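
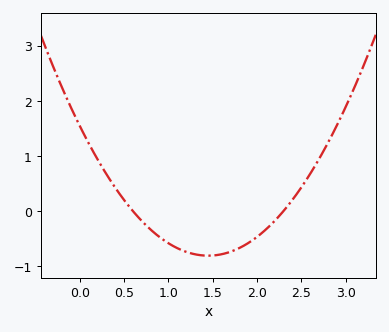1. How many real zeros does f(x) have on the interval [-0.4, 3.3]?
2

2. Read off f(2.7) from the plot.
0.941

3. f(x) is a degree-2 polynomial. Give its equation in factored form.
y = 1.12(x - 0.6)(x - 2.3)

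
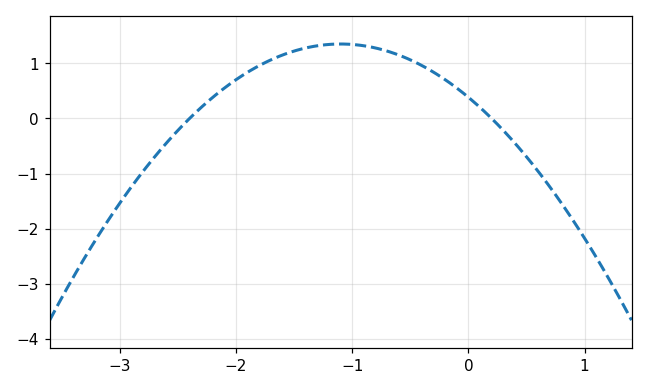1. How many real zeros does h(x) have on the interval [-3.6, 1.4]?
2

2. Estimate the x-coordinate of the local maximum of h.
-1.1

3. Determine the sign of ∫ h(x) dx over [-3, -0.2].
positive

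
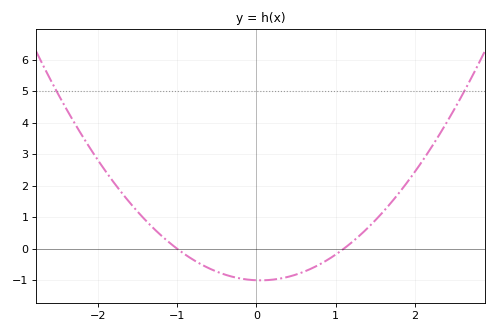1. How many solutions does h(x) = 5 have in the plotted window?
2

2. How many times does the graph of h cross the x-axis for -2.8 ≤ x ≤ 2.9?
2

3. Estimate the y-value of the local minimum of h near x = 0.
-1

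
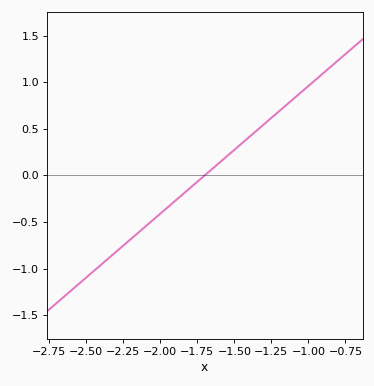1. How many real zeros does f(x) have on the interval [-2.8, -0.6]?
1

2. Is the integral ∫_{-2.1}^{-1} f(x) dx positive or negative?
positive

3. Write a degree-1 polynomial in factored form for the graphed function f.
y = 1.37(x + 1.7)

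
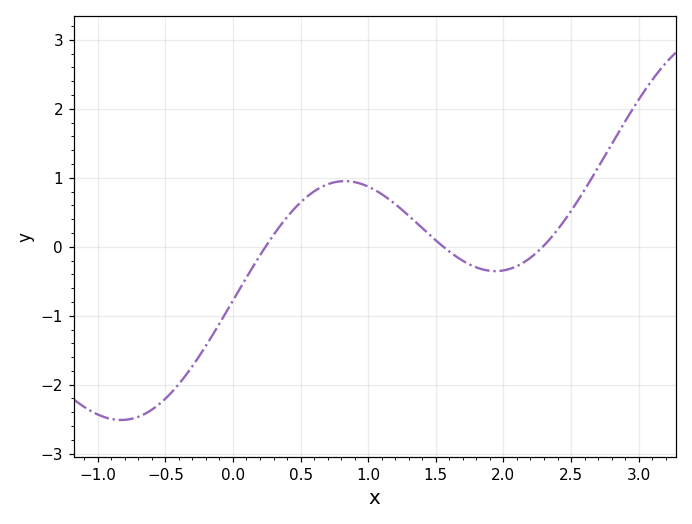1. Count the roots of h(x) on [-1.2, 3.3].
3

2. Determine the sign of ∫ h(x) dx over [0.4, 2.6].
positive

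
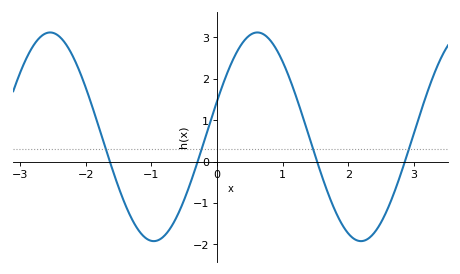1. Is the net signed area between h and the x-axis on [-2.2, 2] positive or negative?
positive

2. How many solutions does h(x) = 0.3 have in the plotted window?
4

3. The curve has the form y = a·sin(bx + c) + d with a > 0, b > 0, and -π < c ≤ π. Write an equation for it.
y = 2.52sin(2x + 0.35) + 0.6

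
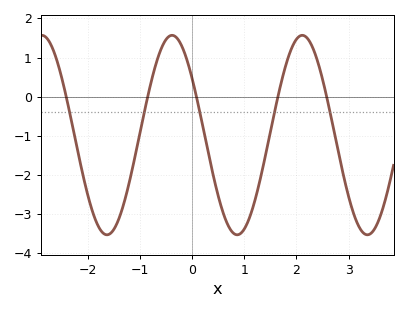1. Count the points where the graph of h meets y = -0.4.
5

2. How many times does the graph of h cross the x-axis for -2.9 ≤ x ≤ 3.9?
5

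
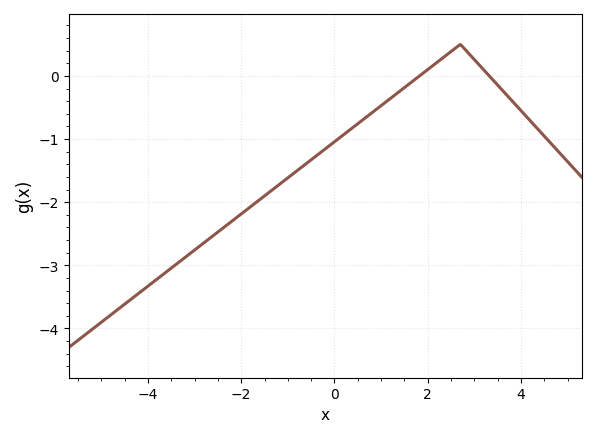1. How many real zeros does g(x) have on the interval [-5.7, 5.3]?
2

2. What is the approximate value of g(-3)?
-2.8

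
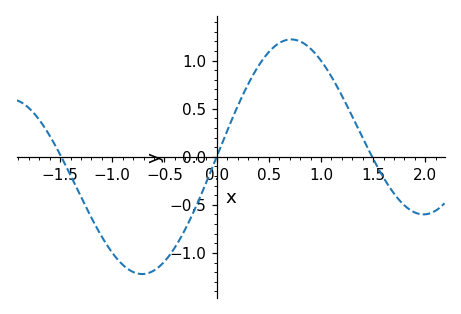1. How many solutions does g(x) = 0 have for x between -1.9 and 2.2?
3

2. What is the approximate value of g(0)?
0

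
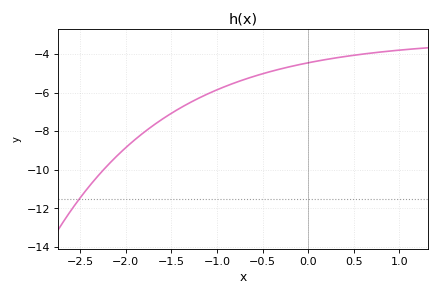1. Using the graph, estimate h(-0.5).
-5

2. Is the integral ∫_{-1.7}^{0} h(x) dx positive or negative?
negative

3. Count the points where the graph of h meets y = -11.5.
1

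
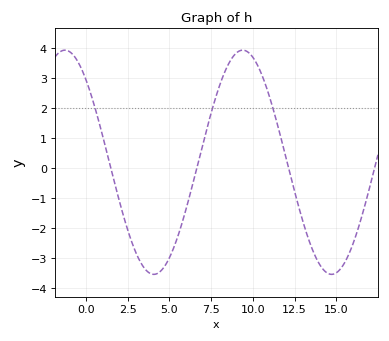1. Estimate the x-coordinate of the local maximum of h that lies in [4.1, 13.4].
9.39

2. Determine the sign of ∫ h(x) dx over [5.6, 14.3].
positive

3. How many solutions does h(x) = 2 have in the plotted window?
3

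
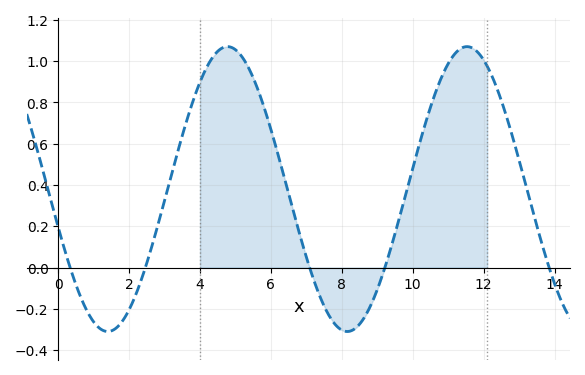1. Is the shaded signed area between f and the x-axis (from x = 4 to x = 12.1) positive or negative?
positive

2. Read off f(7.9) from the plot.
-0.291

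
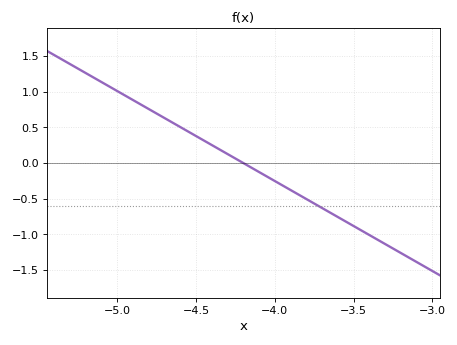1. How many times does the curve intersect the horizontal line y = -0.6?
1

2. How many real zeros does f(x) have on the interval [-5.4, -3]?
1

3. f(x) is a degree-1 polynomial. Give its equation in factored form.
y = -1.26(x + 4.2)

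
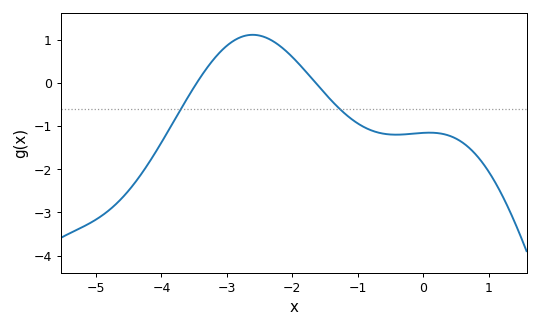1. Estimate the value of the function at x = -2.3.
0.966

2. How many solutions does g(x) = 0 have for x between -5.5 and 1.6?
2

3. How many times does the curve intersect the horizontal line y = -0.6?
2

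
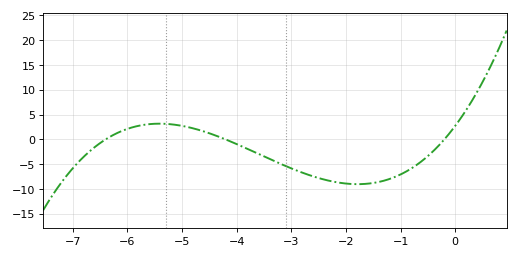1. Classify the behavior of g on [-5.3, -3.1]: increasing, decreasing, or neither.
decreasing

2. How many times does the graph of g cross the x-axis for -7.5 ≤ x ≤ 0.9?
3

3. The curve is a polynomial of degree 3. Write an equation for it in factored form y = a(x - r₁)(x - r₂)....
y = 0.51(x + 6.4)(x + 4.2)(x + 0.2)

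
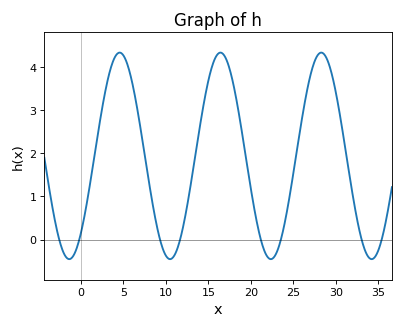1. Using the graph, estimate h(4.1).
4.26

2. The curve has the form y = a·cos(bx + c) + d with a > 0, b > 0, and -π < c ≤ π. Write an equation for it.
y = 2.39cos(0.53x - 2.42) + 1.94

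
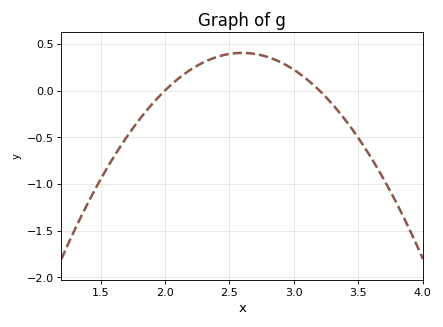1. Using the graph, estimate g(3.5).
-0.504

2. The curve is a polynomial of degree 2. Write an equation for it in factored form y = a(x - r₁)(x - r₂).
y = -1.12(x - 2)(x - 3.2)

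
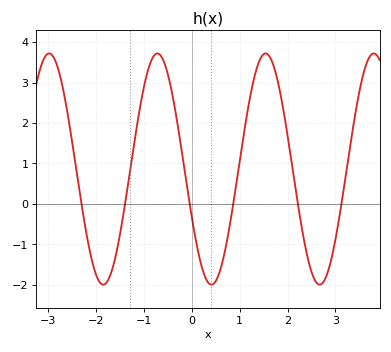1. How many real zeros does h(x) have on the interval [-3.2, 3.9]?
6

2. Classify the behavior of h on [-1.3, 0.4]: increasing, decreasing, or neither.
neither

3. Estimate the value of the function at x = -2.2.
-0.752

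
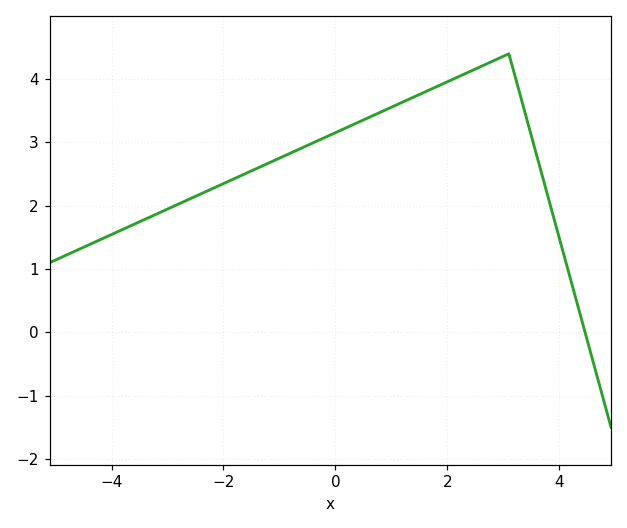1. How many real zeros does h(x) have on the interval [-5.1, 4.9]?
1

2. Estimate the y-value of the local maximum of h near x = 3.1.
4.4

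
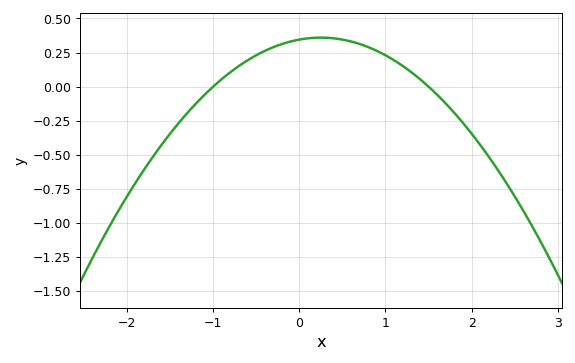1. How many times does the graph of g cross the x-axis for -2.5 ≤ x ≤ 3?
2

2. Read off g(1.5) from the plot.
0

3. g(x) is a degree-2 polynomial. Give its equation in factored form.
y = -0.23(x + 1)(x - 1.5)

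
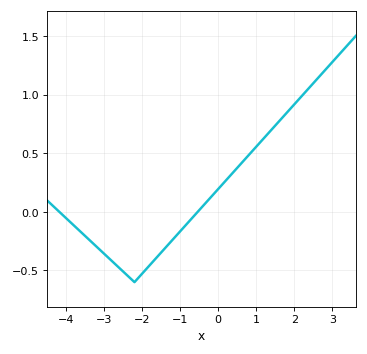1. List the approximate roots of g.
-4.2, -0.6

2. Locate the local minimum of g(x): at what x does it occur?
-2.2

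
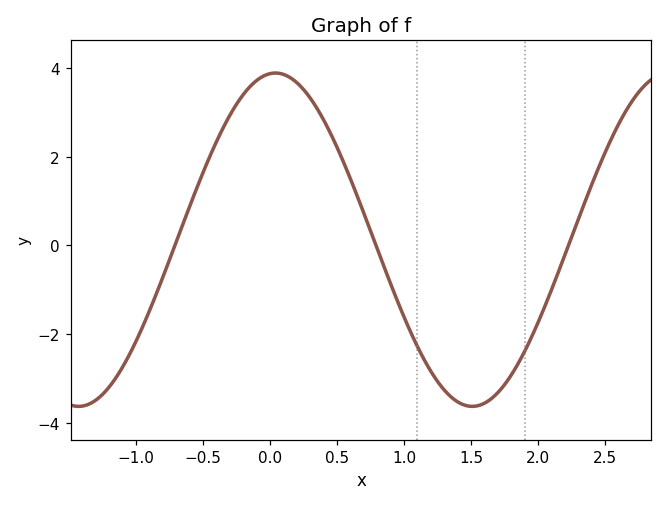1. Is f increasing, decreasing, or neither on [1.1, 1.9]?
neither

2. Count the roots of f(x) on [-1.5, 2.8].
3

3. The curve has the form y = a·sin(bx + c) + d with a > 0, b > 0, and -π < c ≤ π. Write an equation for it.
y = 3.76sin(2.1x + 1.5) + 0.13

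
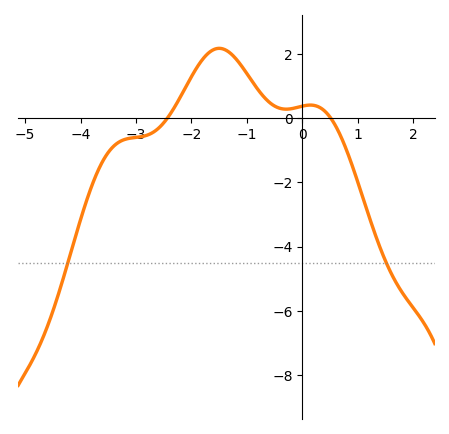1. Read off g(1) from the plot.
-2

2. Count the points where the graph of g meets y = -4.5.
2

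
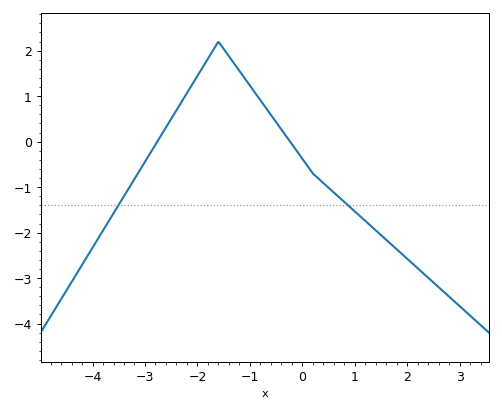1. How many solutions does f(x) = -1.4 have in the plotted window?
2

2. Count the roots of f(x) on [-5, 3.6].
2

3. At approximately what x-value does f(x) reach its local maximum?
-1.6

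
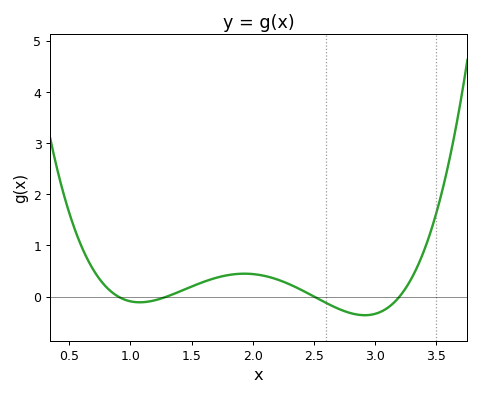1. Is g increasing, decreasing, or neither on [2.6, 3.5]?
neither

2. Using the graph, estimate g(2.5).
0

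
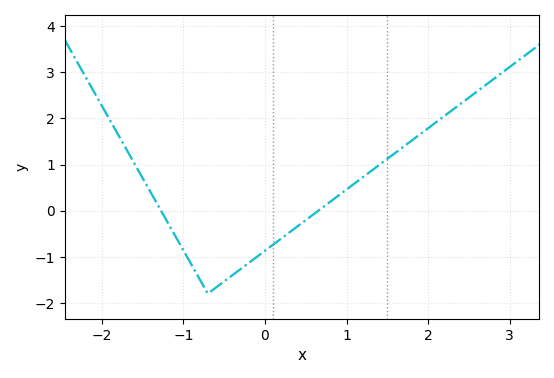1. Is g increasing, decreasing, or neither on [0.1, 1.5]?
increasing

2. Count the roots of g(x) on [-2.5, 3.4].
2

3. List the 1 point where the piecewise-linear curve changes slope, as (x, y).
(-0.7, -1.8)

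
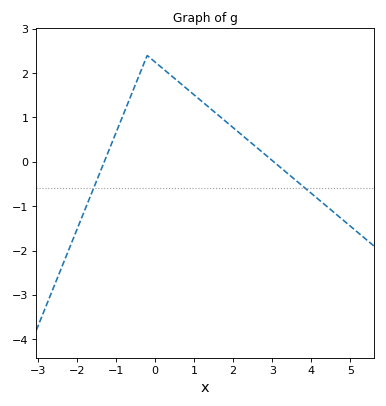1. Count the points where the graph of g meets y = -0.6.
2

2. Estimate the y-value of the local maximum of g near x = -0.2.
2.4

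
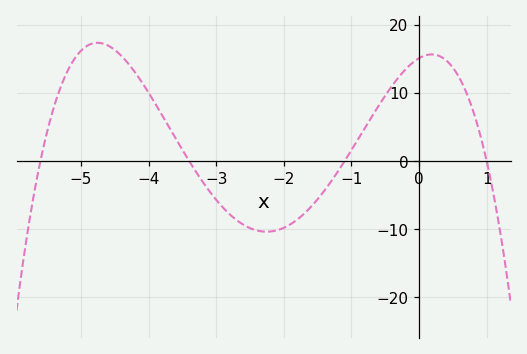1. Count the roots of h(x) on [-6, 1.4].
4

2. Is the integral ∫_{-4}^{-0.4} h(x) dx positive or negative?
negative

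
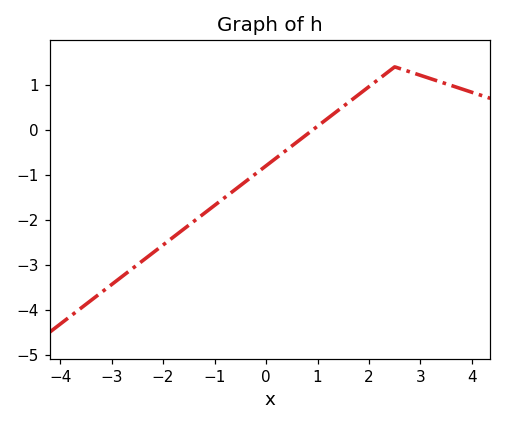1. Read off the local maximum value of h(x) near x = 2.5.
1.4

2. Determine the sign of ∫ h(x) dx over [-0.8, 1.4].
negative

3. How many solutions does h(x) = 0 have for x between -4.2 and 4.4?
1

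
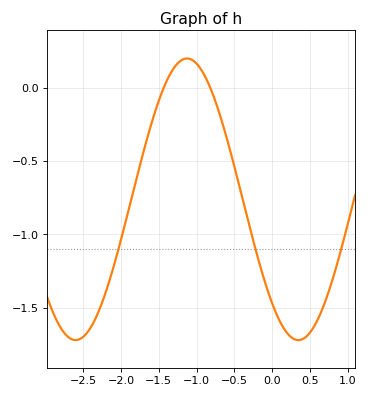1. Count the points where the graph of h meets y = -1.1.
3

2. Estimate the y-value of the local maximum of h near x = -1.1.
0.2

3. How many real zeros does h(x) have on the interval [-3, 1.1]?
2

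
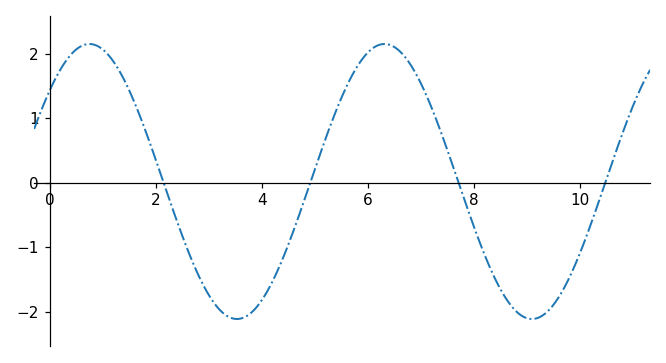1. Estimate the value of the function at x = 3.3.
-2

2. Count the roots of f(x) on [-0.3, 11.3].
4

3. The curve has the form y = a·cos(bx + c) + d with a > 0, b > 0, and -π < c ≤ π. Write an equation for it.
y = 2.13cos(1.1x - 0.85) + 0.02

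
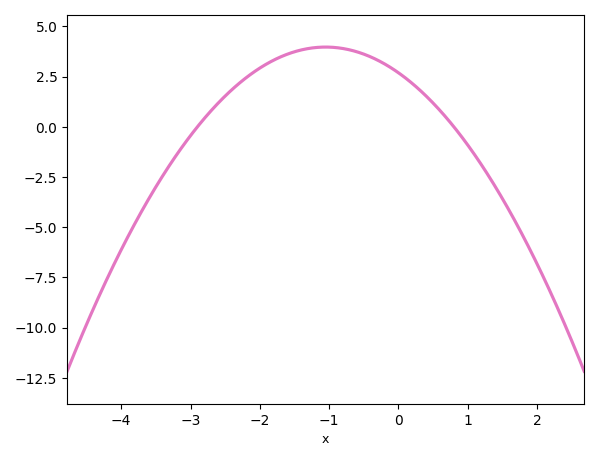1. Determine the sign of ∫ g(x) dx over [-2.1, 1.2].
positive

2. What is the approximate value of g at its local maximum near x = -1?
3.97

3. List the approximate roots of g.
-2.9, 0.8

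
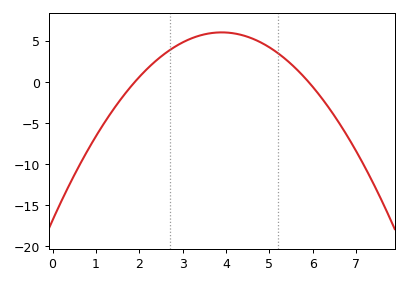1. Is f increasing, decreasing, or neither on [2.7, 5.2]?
neither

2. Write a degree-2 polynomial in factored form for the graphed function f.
y = -1.5(x - 1.9)(x - 5.9)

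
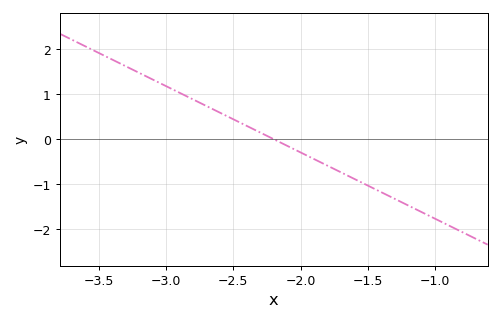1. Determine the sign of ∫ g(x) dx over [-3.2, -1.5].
positive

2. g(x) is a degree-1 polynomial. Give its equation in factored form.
y = -1.48(x + 2.2)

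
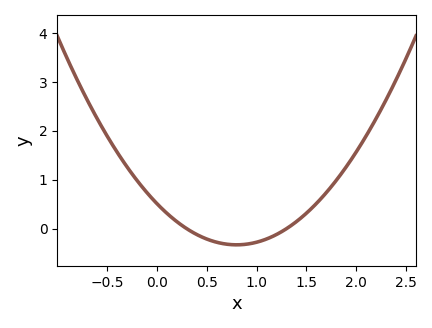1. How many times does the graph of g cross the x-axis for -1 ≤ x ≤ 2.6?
2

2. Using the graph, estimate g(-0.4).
1.6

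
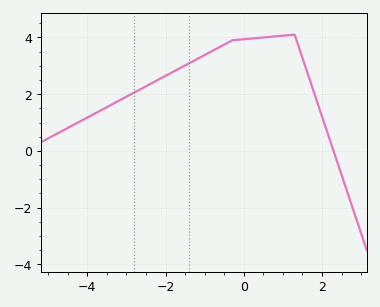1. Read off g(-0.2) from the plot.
3.91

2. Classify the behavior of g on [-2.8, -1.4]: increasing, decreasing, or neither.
increasing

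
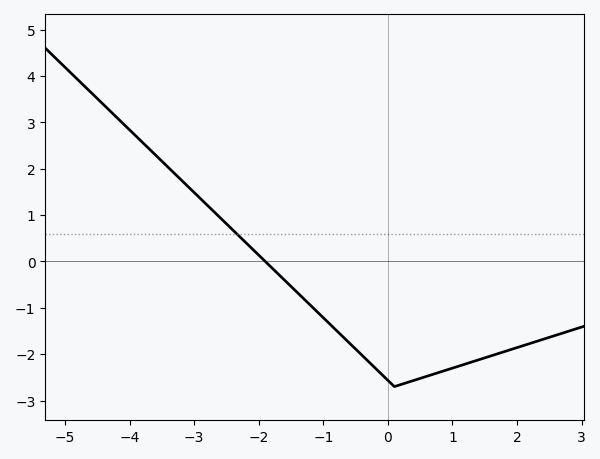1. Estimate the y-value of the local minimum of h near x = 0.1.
-2.7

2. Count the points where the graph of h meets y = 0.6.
1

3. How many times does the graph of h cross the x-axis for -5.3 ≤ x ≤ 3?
1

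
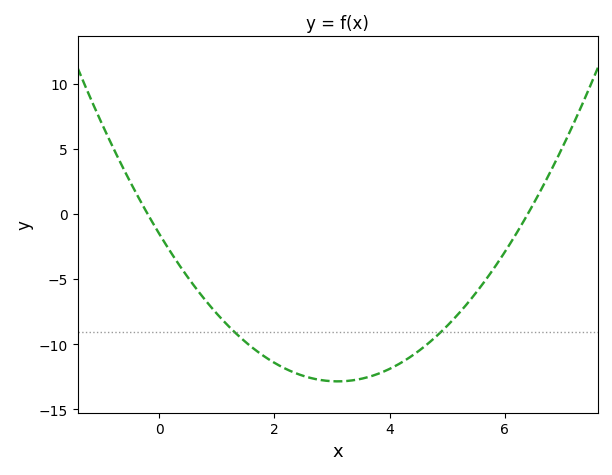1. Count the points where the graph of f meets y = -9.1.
2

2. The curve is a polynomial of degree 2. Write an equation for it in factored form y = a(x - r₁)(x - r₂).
y = 1.18(x + 0.2)(x - 6.4)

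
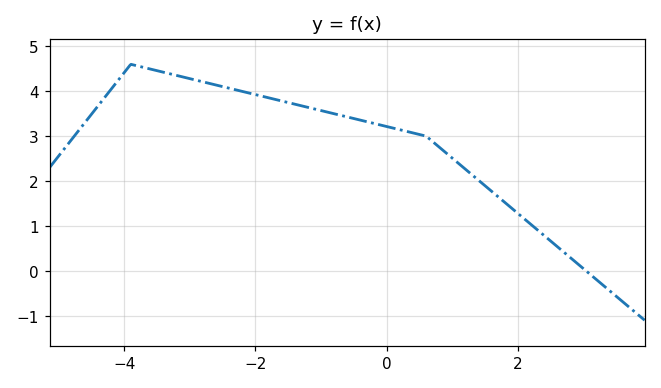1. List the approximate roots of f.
3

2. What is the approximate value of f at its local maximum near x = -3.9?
4.6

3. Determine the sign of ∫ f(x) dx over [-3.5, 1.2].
positive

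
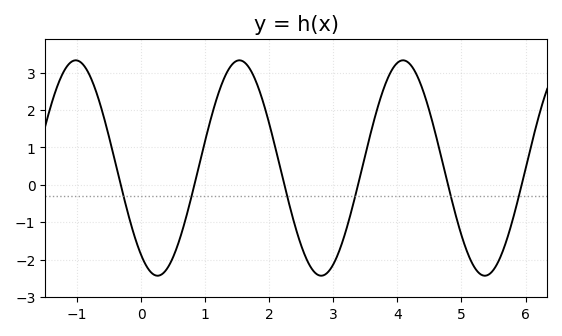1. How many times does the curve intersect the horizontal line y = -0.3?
6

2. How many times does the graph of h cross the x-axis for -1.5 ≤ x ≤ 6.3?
6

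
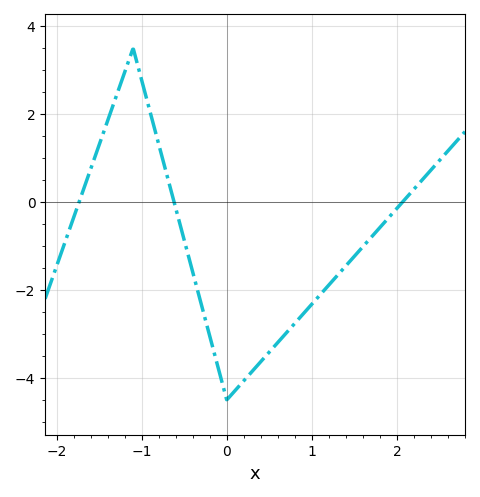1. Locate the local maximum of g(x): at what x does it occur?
-1.1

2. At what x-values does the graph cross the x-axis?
-1.74, -0.619, 2.07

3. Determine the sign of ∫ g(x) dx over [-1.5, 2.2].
negative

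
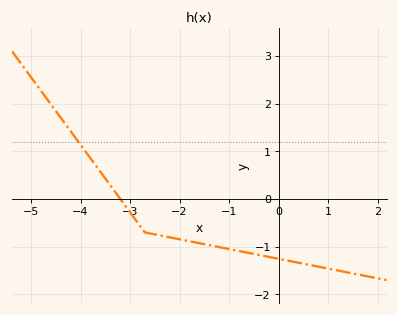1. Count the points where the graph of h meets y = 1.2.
1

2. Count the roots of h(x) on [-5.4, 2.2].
1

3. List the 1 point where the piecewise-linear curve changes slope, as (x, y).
(-2.7, -0.7)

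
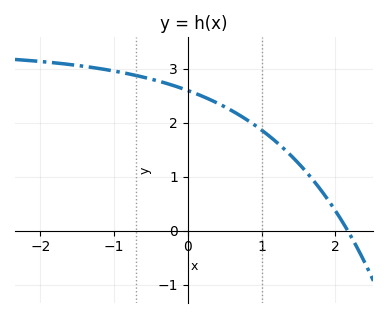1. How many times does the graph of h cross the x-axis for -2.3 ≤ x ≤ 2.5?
1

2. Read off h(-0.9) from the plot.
2.94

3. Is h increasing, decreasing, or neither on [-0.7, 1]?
decreasing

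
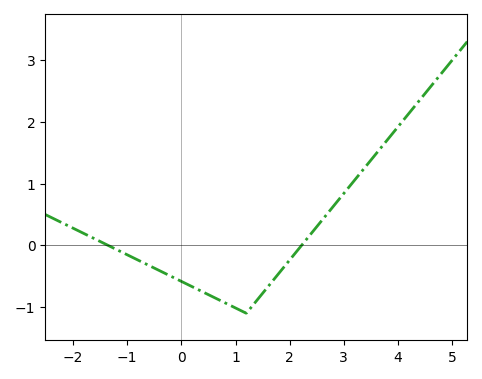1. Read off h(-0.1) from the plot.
-0.54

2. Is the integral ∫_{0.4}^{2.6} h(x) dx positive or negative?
negative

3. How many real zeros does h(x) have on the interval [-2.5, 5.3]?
2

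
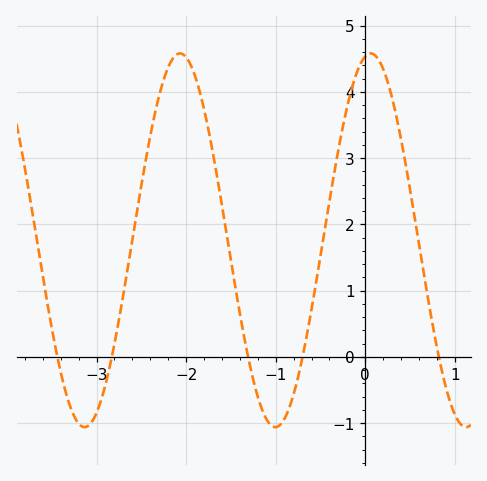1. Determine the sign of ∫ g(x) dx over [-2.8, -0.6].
positive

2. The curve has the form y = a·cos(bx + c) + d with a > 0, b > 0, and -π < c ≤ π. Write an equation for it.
y = 2.82cos(2.95x - 0.18) + 1.76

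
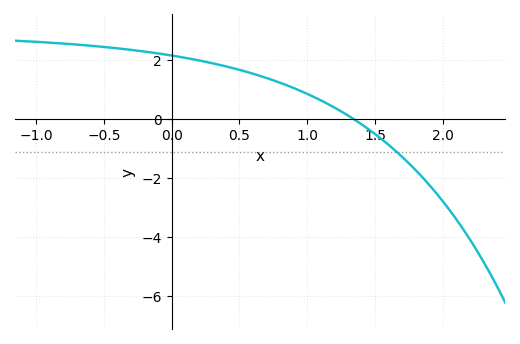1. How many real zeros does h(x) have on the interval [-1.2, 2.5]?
1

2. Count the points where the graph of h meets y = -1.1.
1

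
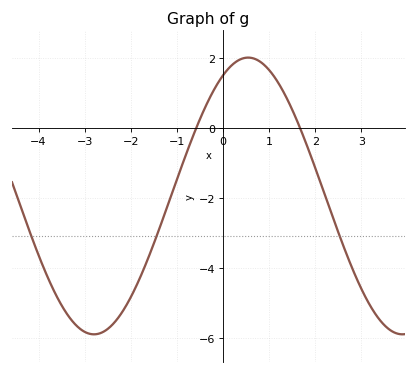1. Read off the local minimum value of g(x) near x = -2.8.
-5.9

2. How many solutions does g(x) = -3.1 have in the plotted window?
3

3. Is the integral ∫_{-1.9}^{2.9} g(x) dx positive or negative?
negative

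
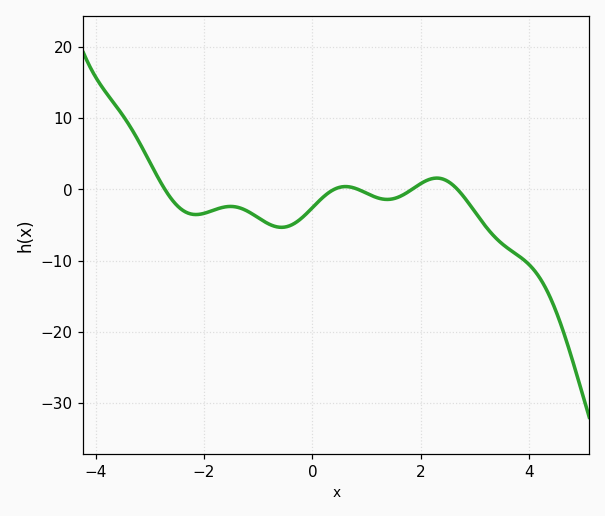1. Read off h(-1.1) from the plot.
-3.5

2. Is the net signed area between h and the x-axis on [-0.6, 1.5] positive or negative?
negative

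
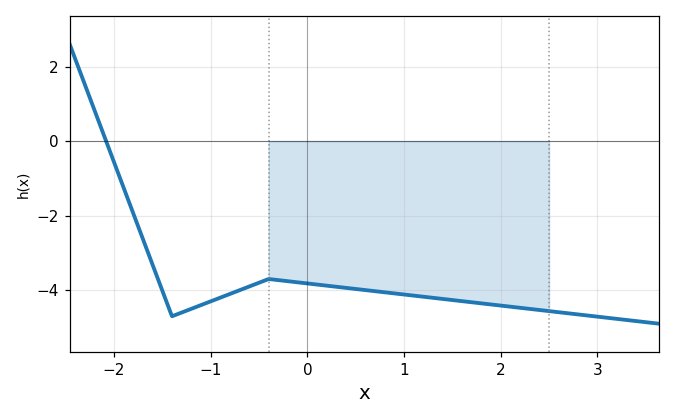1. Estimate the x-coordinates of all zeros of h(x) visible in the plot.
-2.08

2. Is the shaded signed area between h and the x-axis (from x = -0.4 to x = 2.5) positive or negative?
negative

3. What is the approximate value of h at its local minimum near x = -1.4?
-4.7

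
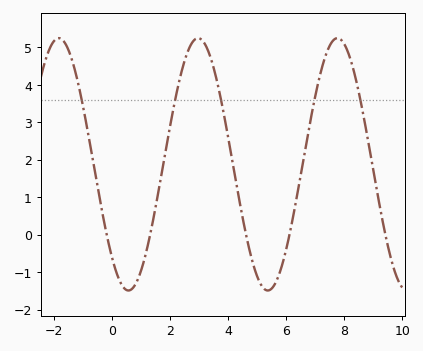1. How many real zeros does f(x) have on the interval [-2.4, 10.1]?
5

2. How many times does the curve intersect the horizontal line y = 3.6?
5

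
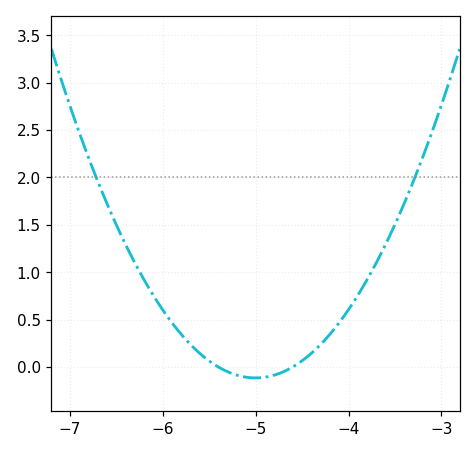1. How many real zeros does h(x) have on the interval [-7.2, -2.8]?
2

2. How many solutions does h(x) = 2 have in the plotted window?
2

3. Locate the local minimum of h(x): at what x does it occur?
-5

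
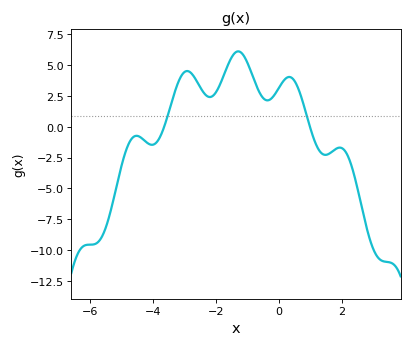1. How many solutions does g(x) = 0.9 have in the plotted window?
2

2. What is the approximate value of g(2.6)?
-6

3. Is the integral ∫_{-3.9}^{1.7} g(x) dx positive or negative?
positive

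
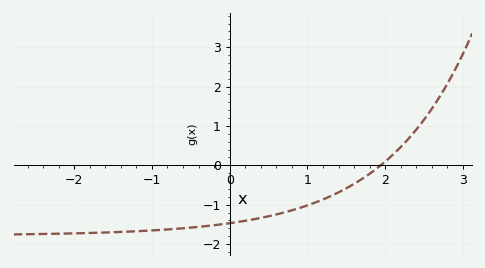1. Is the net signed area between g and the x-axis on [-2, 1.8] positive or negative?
negative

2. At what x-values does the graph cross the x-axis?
1.94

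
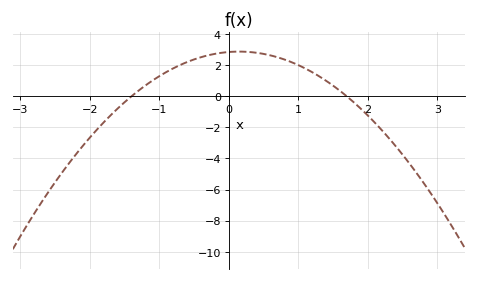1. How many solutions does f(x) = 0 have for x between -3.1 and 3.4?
2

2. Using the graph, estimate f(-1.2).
0.696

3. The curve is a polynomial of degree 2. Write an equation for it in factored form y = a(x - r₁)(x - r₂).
y = -1.2(x + 1.4)(x - 1.7)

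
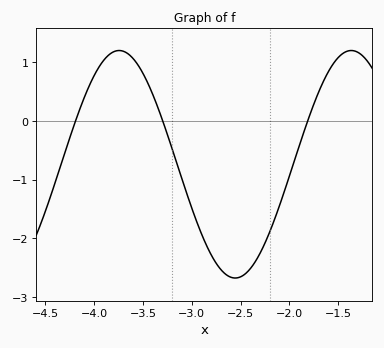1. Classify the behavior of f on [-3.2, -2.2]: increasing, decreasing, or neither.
neither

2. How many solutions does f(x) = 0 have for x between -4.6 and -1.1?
3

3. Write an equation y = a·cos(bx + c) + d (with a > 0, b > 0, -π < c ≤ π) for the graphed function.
y = 1.94cos(2.64x - 2.68) - 0.74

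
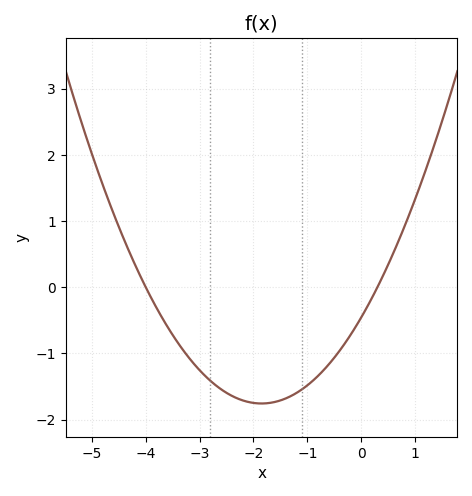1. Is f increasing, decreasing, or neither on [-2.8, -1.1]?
neither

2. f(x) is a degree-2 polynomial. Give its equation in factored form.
y = 0.38(x + 4)(x - 0.3)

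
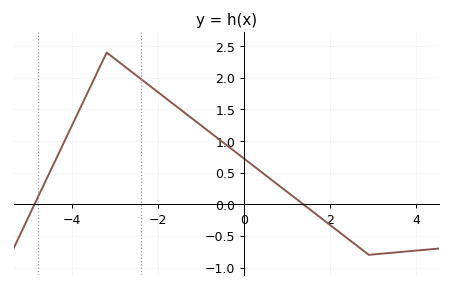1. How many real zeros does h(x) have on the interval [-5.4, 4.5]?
2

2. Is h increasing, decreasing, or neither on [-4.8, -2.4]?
neither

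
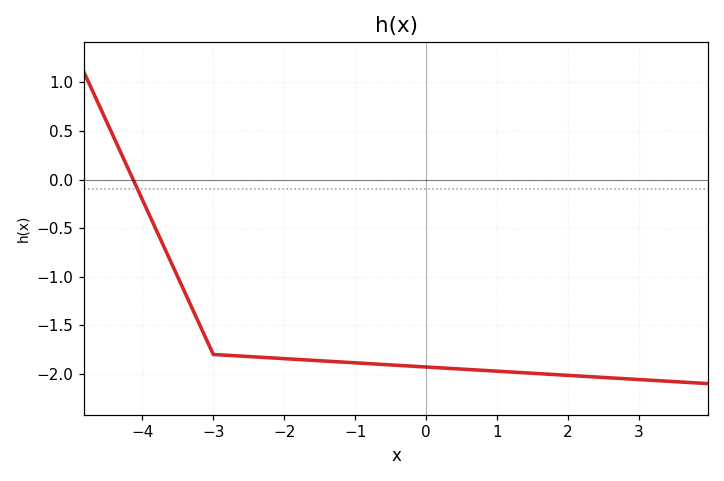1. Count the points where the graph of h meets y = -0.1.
1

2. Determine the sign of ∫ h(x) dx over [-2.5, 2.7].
negative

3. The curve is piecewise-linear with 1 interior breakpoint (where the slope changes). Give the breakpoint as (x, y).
(-3, -1.8)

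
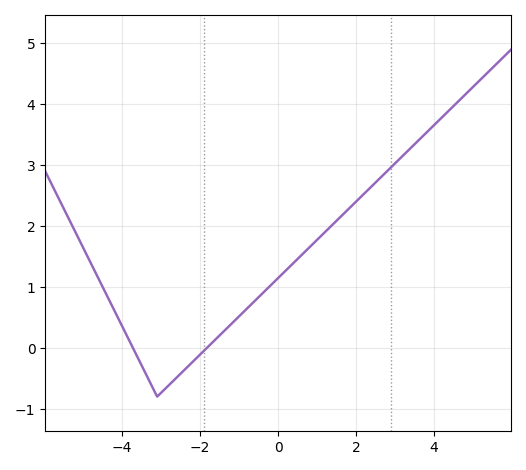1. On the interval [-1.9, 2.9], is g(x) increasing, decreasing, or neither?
increasing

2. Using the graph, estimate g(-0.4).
0.895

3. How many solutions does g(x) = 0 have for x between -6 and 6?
2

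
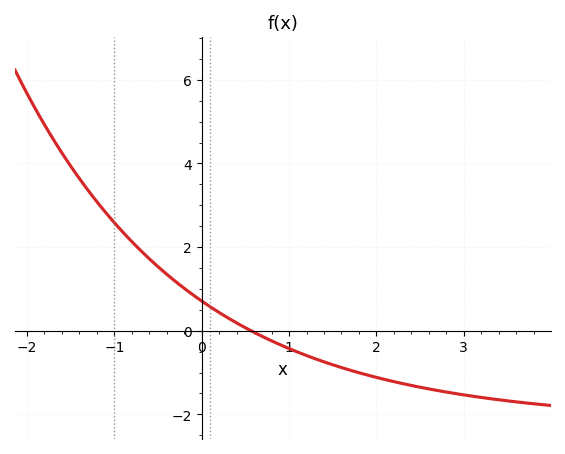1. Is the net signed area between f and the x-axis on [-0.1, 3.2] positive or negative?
negative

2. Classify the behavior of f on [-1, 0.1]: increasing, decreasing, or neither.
decreasing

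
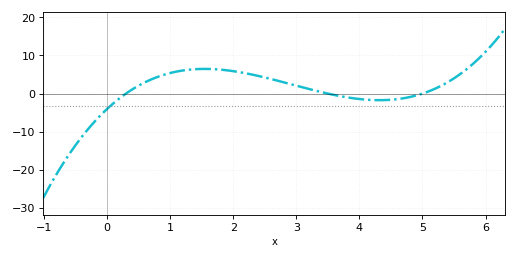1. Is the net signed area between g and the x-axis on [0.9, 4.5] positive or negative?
positive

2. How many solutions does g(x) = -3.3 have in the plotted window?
1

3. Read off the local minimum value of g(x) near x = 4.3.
-2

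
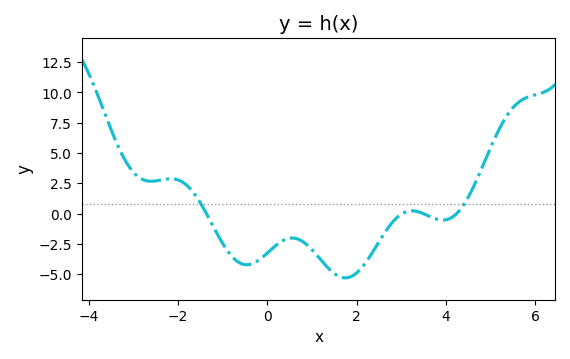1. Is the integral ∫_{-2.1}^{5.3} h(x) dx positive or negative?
negative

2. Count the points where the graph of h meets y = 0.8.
2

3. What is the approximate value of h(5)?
5.45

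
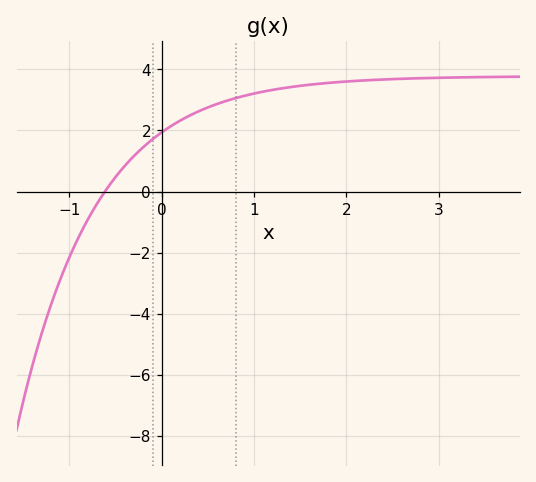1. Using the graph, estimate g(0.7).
2.97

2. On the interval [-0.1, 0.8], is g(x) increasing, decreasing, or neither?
increasing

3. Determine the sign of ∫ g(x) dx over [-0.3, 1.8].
positive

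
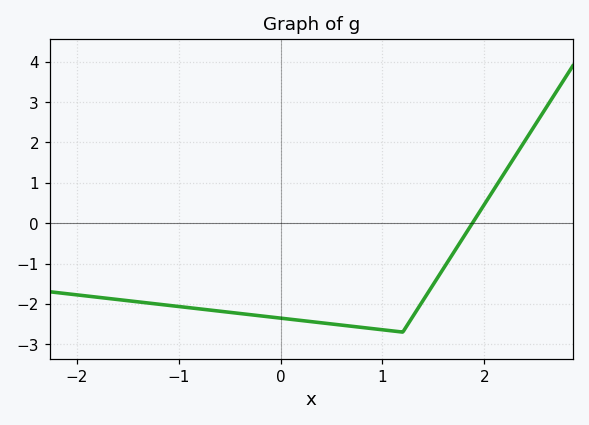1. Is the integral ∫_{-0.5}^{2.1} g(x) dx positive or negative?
negative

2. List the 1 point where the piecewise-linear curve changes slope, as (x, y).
(1.2, -2.7)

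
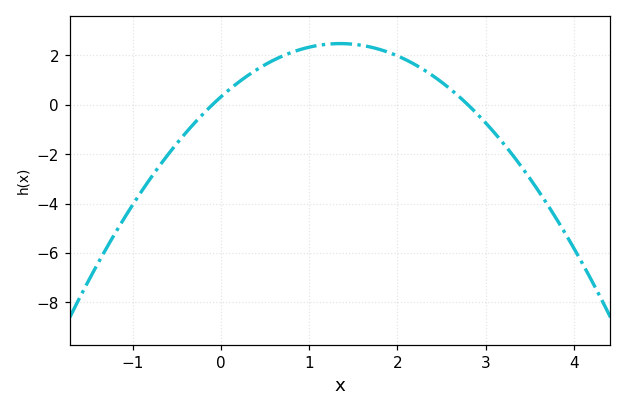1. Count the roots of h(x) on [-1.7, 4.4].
2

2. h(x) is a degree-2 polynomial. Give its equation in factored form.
y = -1.18(x + 0.1)(x - 2.8)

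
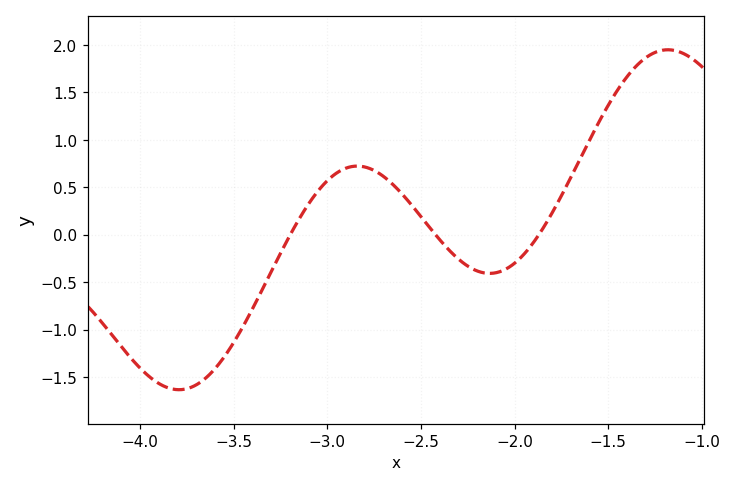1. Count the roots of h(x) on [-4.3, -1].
3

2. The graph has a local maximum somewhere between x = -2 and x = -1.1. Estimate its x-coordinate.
-1.18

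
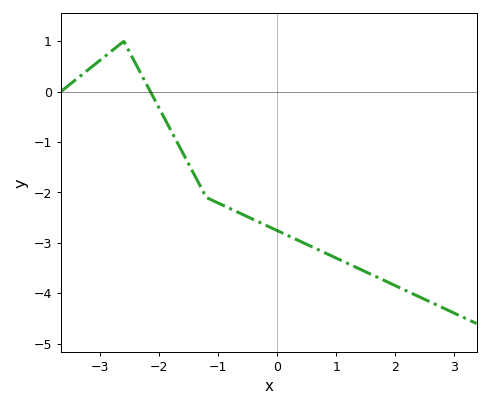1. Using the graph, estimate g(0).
-2.75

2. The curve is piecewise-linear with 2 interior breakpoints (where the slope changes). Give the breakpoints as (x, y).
(-2.6, 1); (-1.2, -2.1)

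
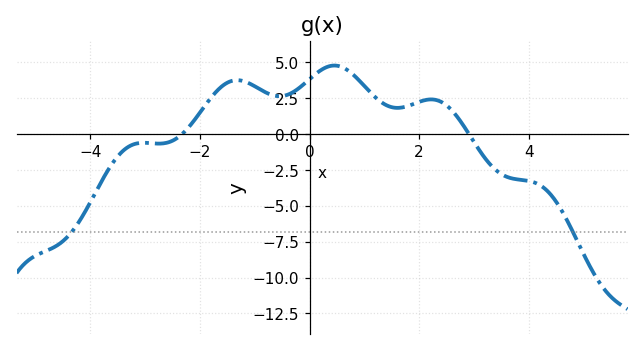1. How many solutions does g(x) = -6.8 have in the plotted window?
2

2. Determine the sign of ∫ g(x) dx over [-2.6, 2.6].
positive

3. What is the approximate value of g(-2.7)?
-0.654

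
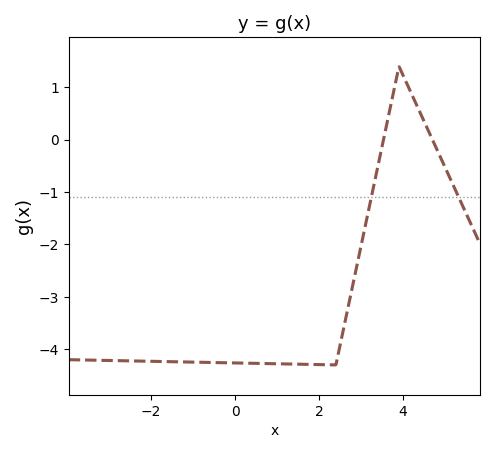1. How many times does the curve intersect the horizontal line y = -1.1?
2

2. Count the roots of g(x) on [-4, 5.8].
2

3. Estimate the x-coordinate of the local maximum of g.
4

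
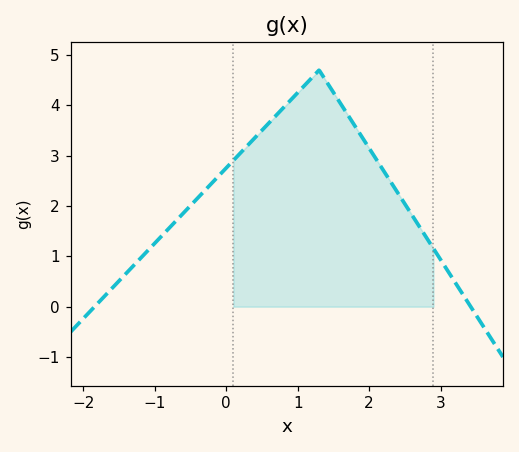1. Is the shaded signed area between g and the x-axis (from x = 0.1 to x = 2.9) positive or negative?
positive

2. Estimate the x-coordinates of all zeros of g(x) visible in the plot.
-1.84, 3.42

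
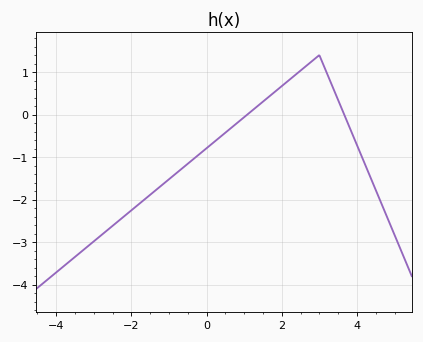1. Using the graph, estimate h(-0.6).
-1.23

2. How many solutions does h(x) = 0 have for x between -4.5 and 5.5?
2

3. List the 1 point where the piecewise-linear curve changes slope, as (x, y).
(3, 1.4)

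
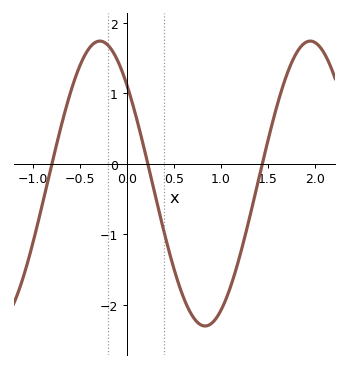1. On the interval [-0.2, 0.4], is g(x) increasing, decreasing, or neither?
decreasing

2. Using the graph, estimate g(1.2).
-1.32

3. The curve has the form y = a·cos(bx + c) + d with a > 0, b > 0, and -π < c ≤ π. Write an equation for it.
y = 2.02cos(2.81x + 0.8) - 0.28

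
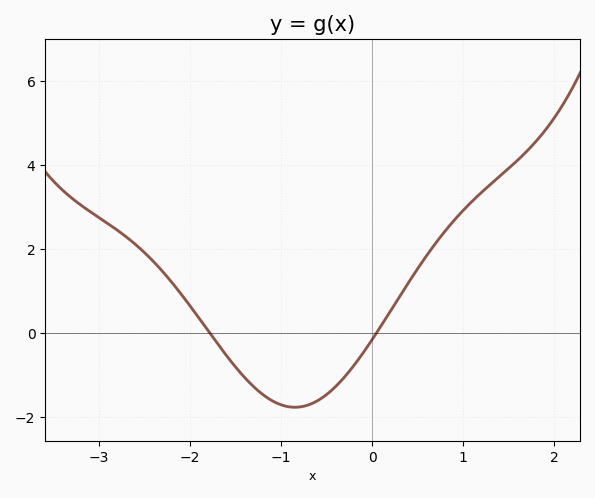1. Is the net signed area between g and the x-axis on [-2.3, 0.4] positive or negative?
negative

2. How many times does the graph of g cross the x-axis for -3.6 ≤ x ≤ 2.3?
2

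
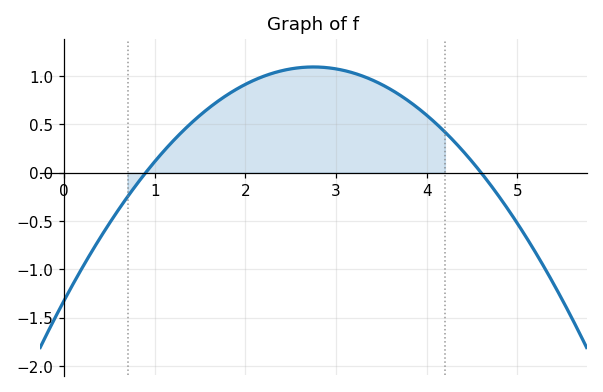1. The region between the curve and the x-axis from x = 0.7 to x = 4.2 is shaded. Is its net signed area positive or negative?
positive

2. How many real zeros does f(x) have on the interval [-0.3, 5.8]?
2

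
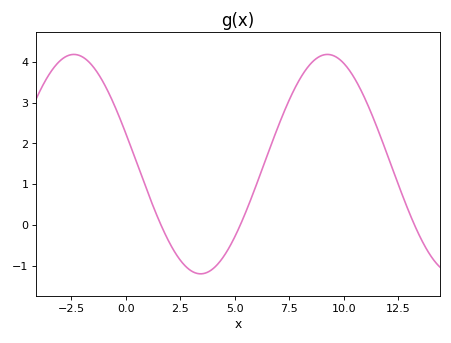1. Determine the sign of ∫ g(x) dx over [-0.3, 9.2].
positive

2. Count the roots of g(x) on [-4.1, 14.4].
3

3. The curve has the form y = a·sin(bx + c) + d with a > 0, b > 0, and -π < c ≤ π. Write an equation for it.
y = 2.69sin(0.54x + 2.86) + 1.49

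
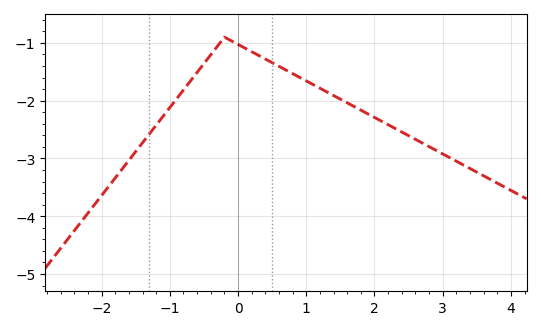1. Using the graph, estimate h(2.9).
-2.86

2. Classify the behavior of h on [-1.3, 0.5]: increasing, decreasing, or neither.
neither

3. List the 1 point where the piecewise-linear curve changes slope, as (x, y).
(-0.2, -0.9)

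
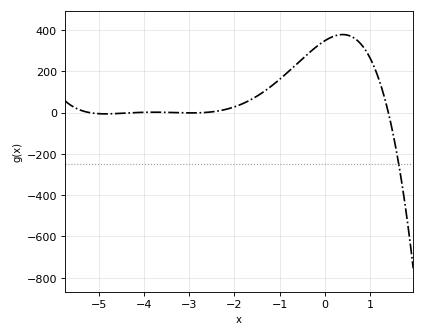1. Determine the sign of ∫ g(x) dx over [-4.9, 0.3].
positive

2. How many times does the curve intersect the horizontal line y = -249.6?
1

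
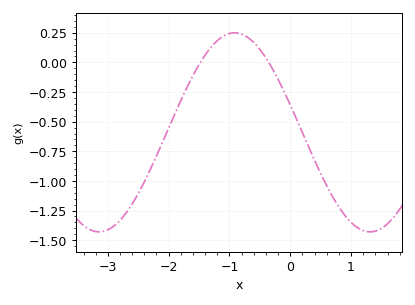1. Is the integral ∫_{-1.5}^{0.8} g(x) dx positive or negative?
negative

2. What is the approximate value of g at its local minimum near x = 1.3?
-1.43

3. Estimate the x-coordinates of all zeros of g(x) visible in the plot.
-1.48, -0.354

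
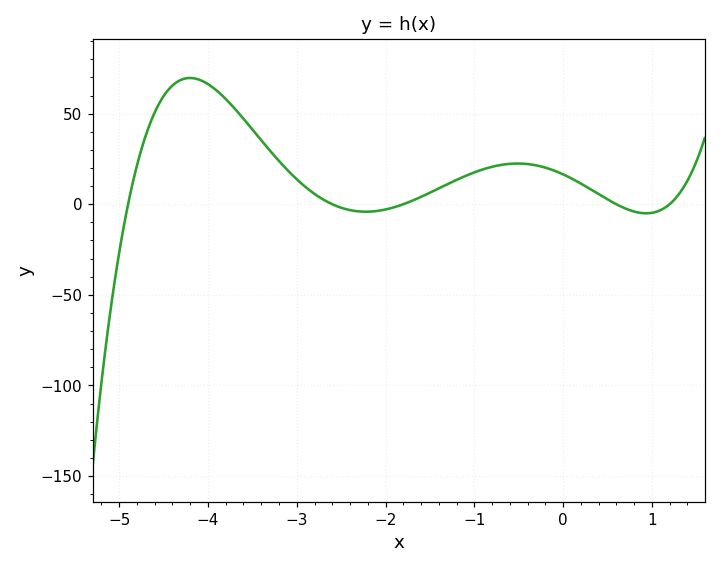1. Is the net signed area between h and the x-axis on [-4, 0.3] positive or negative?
positive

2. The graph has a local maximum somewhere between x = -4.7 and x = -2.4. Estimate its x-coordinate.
-4.2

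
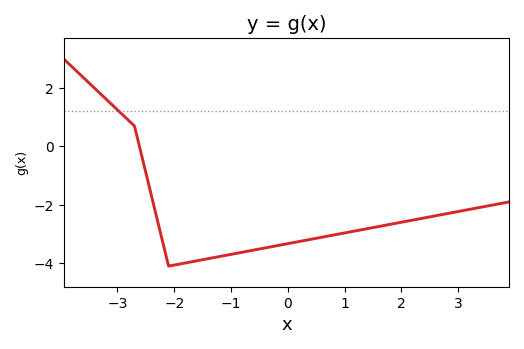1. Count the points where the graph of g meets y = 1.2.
1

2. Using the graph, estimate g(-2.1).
-4.1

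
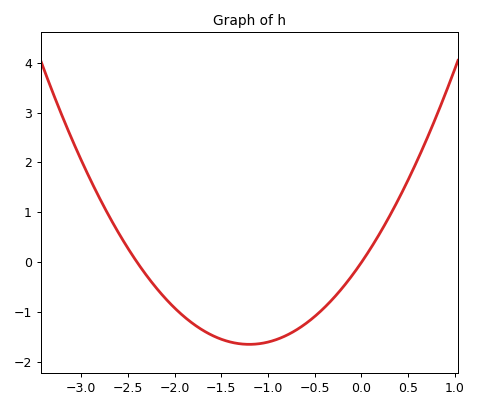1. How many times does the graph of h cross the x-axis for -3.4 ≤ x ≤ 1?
2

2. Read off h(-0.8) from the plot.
-1.5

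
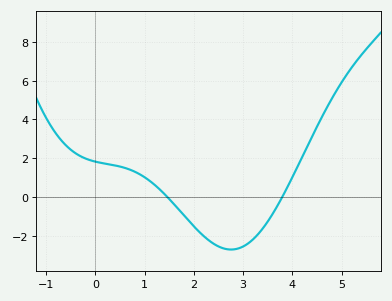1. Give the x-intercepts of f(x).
1.5, 3.8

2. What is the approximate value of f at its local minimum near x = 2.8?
-2.8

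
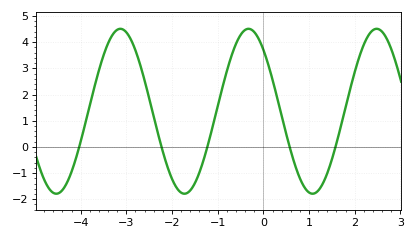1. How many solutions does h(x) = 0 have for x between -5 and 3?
5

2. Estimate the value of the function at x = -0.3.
4.5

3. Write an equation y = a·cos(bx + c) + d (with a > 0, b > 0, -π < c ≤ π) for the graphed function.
y = 3.15cos(2.24x + 0.73) + 1.36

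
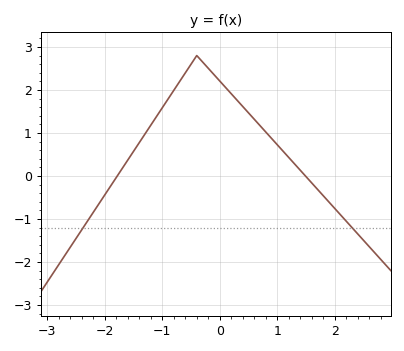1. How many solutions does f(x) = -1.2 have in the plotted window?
2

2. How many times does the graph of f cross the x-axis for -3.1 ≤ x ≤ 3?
2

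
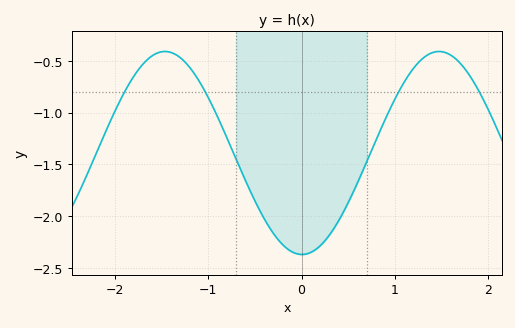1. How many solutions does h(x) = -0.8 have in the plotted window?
4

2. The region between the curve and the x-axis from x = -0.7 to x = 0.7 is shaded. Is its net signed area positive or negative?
negative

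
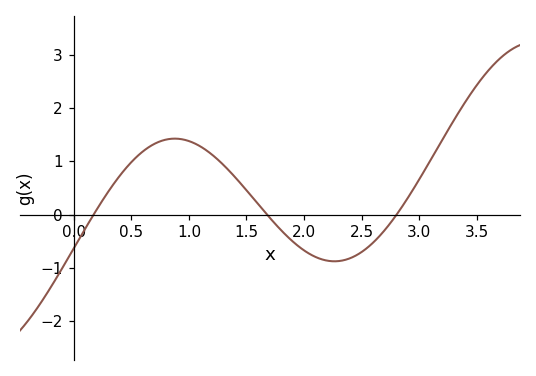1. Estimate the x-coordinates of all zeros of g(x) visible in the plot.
0.2, 1.7, 2.8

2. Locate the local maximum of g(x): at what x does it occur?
0.9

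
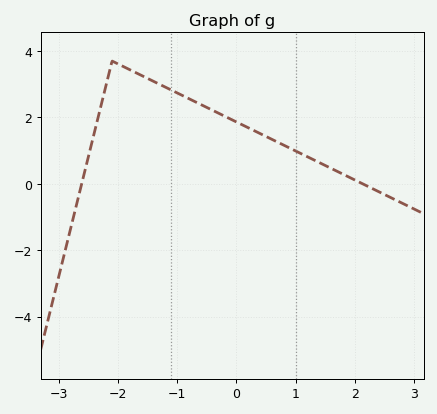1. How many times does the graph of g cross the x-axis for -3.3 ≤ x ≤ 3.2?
2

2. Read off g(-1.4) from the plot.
3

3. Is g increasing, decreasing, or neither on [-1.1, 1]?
decreasing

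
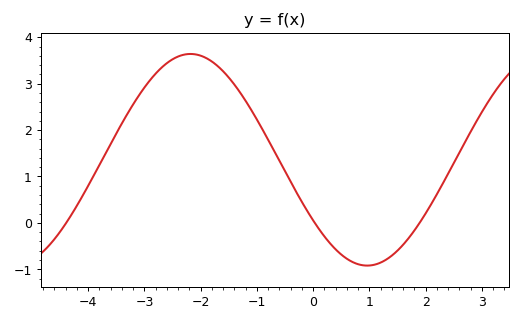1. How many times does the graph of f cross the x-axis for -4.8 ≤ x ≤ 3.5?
3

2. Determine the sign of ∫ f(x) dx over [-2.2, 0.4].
positive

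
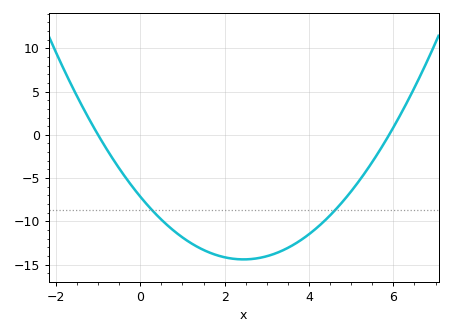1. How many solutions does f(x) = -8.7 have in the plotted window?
2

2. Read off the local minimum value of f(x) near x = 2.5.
-14.4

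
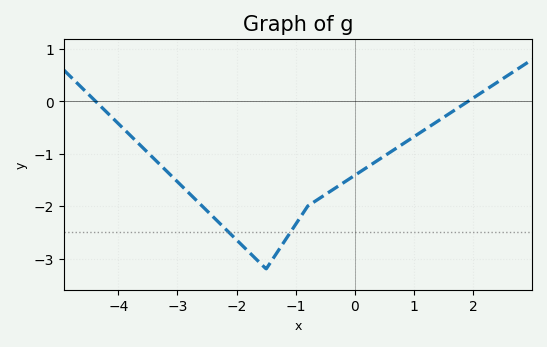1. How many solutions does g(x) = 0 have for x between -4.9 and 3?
2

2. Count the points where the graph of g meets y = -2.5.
2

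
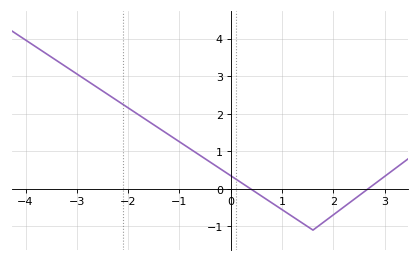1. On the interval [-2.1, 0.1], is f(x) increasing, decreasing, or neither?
decreasing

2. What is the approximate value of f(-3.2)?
3.2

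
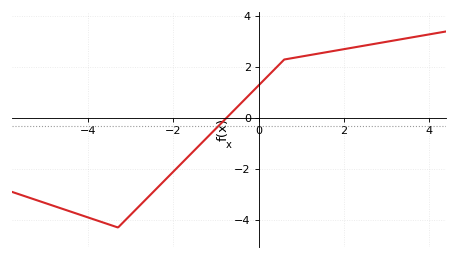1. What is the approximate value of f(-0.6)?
0.2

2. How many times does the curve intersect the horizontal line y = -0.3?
1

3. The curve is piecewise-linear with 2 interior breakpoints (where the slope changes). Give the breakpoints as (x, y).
(-3.3, -4.3); (0.6, 2.3)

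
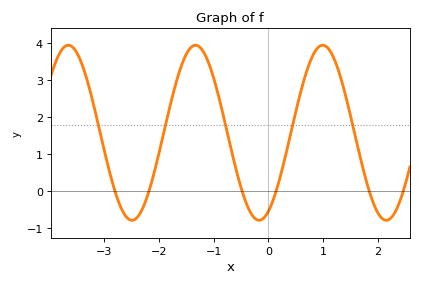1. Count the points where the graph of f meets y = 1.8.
5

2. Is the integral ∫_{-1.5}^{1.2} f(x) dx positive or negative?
positive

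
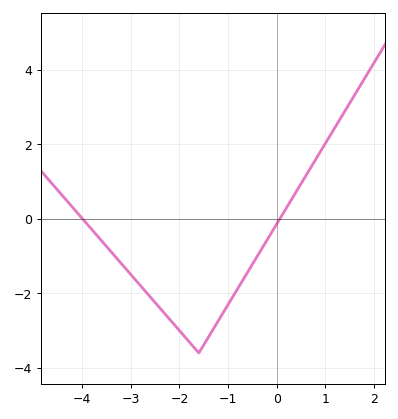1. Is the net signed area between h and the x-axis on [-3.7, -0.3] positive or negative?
negative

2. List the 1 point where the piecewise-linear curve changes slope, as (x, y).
(-1.6, -3.6)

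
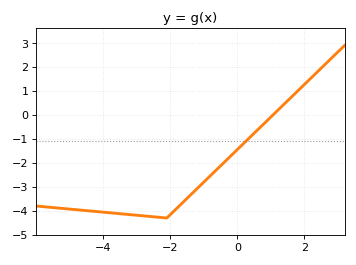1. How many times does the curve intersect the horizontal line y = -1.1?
1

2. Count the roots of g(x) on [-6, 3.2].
1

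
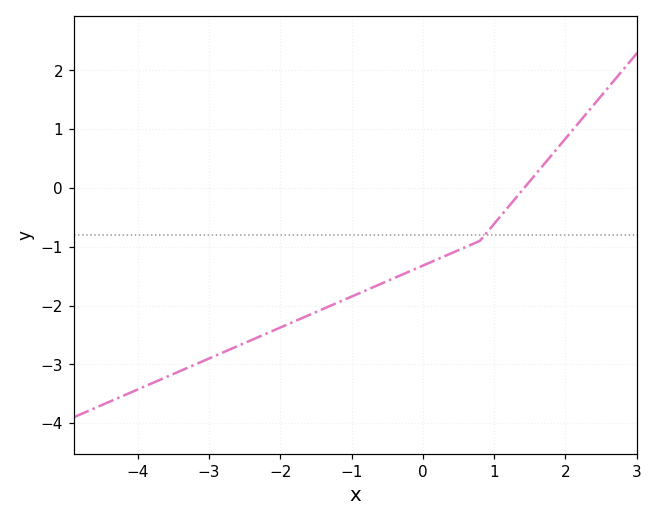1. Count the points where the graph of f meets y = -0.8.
1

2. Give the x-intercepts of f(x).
1.4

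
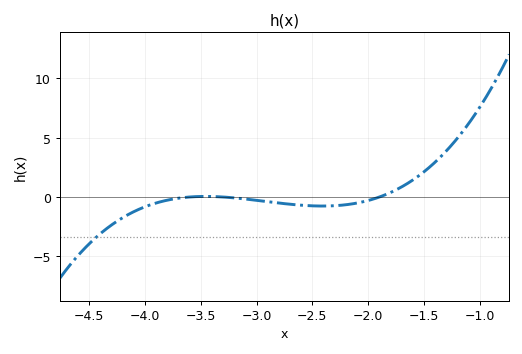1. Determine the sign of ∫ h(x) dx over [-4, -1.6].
negative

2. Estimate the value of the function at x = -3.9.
-0.508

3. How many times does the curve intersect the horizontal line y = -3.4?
1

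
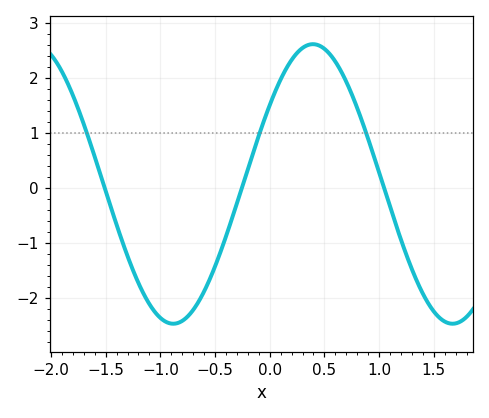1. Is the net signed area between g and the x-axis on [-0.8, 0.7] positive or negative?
positive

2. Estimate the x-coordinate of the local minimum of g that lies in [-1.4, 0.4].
-0.882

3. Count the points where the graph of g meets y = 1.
3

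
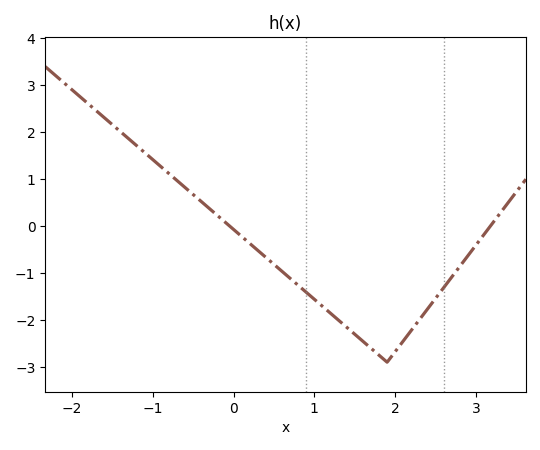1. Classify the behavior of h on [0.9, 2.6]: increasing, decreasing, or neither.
neither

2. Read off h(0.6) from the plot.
-0.963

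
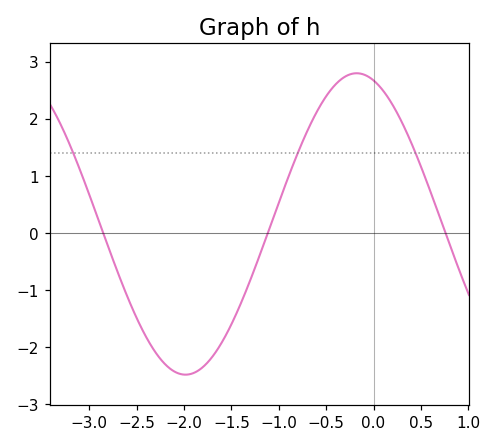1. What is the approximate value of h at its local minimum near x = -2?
-2.48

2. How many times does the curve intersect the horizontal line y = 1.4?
3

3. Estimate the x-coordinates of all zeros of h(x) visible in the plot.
-2.85, -1.12, 0.759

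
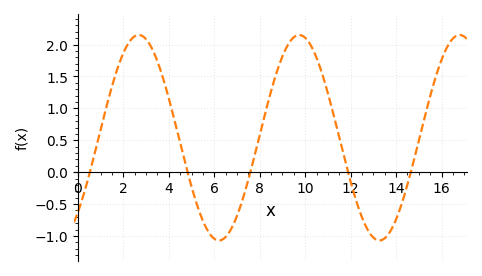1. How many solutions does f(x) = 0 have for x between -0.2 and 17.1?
5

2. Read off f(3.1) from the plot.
2.05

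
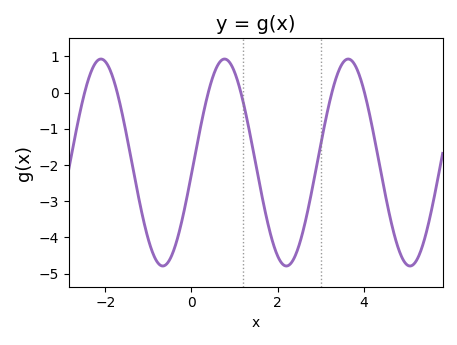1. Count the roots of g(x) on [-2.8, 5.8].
6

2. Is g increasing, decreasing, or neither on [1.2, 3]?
neither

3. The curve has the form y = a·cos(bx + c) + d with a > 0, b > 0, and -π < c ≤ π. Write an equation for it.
y = 2.86cos(2.19x - 1.68) - 1.93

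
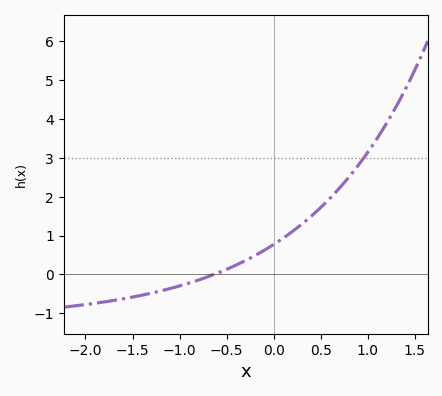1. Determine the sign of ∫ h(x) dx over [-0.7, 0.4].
positive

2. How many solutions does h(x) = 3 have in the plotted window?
1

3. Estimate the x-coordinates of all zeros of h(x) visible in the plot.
-0.632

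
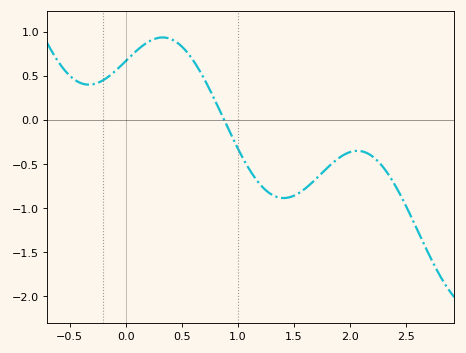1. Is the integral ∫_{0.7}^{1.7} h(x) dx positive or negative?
negative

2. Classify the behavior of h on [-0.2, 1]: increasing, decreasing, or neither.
neither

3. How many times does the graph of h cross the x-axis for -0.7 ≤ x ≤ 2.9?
1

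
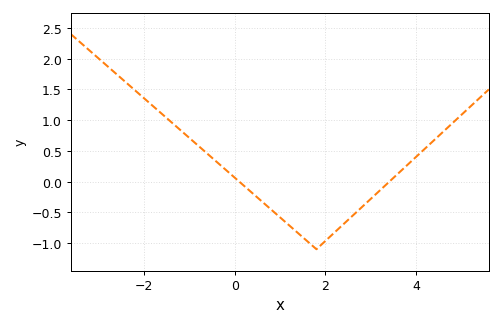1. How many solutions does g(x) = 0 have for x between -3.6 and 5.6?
2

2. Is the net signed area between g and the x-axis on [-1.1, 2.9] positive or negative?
negative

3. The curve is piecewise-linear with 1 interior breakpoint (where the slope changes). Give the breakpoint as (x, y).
(1.8, -1.1)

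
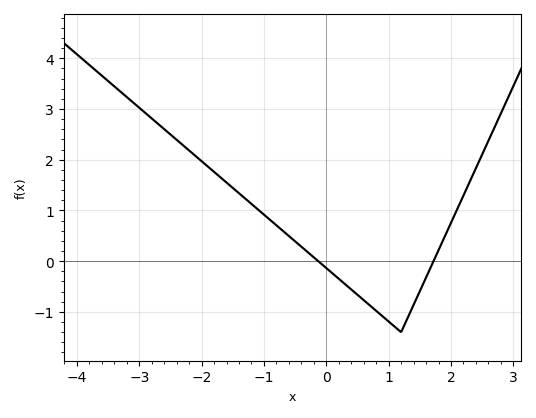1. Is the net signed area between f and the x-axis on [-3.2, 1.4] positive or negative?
positive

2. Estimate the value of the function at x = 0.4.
-0.557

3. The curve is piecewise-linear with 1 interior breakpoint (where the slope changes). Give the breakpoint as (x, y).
(1.2, -1.4)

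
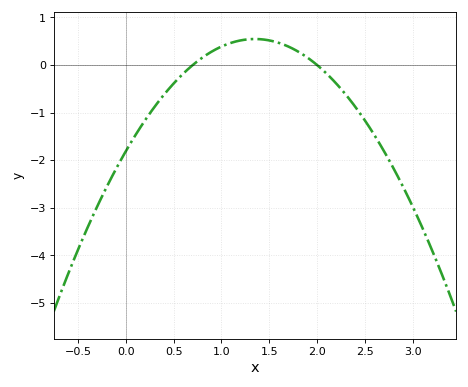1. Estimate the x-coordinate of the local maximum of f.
1.35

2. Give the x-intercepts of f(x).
0.7, 2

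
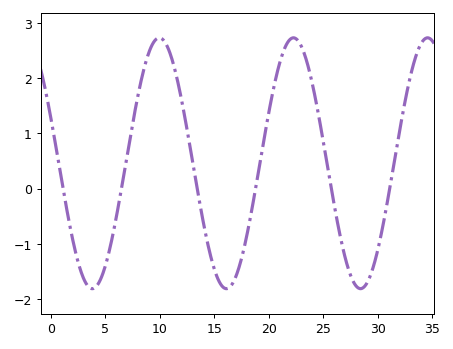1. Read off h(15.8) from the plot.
-1.78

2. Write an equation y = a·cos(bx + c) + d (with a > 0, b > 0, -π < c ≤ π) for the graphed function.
y = 2.27cos(0.51x + 1.21) + 0.46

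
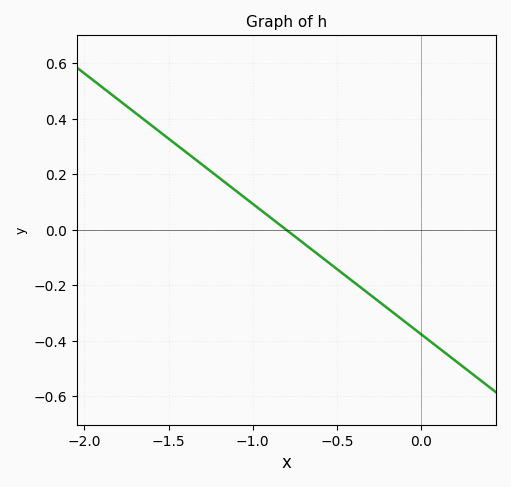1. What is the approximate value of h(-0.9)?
0.04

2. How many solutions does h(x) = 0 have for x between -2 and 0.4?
1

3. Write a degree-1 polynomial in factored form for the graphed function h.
y = -0.47(x + 0.8)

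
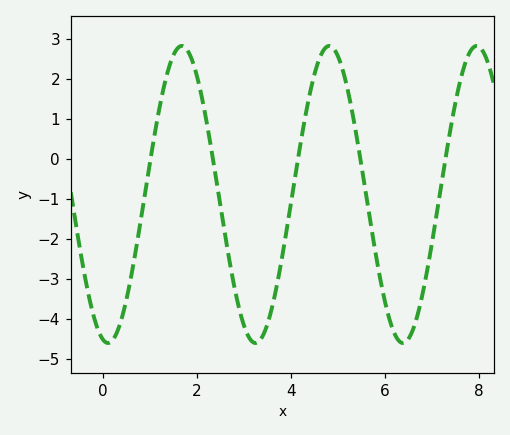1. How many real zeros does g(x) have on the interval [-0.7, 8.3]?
5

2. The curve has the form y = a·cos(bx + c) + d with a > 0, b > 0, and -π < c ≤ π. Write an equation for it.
y = 3.71cos(2x + 2.94) - 0.89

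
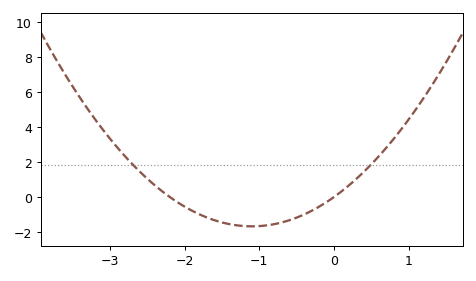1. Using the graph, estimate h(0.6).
2.34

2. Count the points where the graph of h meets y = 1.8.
2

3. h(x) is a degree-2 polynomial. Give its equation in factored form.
y = 1.39(x + 2.2)(x - 0)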